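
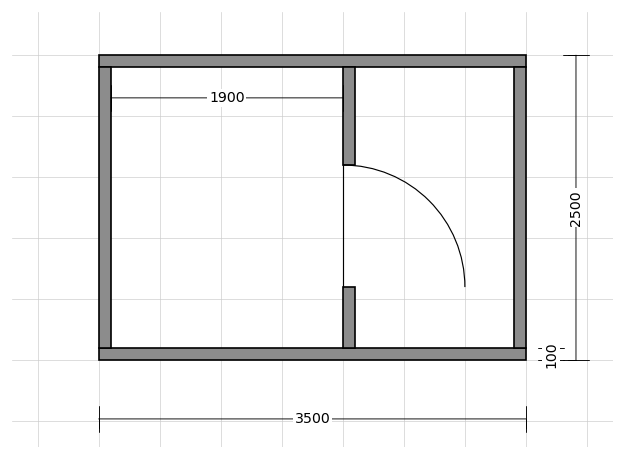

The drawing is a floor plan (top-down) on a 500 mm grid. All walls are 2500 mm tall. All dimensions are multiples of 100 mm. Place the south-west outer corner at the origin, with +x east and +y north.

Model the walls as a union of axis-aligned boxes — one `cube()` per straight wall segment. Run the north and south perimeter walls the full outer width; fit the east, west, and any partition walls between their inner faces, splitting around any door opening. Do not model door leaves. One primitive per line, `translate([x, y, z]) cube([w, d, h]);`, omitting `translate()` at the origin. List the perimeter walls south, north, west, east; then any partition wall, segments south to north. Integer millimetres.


cube([3500, 100, 2500]);
translate([0, 2400, 0]) cube([3500, 100, 2500]);
translate([0, 100, 0]) cube([100, 2300, 2500]);
translate([3400, 100, 0]) cube([100, 2300, 2500]);
translate([2000, 100, 0]) cube([100, 500, 2500]);
translate([2000, 1600, 0]) cube([100, 800, 2500]);


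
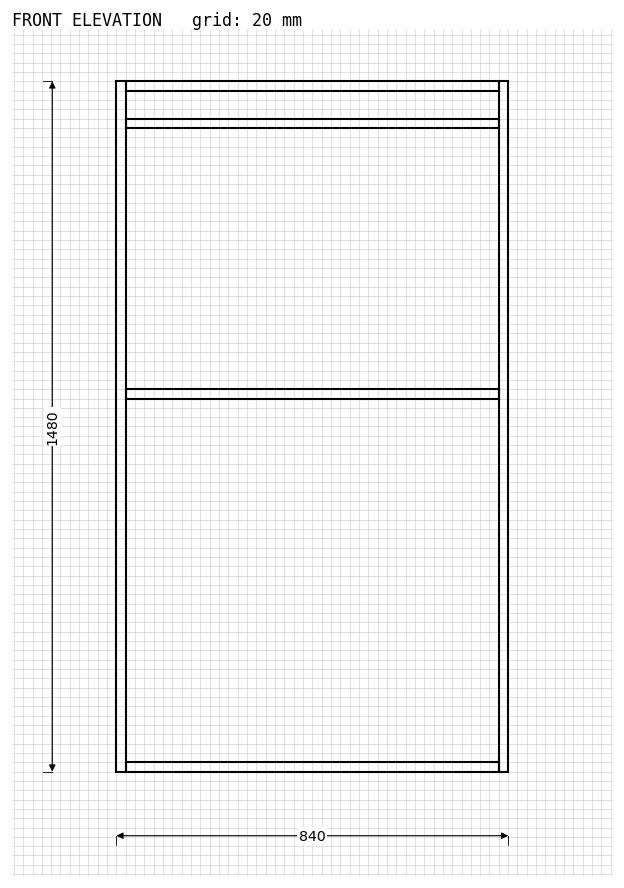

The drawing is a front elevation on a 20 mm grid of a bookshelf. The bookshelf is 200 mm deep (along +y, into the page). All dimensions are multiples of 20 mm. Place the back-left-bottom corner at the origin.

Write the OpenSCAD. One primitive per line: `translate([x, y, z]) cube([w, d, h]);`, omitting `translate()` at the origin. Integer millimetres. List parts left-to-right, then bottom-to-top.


cube([20, 200, 1480]);
translate([20, 0, 0]) cube([800, 200, 20]);
translate([20, 0, 800]) cube([800, 200, 20]);
translate([20, 0, 1380]) cube([800, 200, 20]);
translate([20, 0, 1460]) cube([800, 200, 20]);
translate([820, 0, 0]) cube([20, 200, 1480]);


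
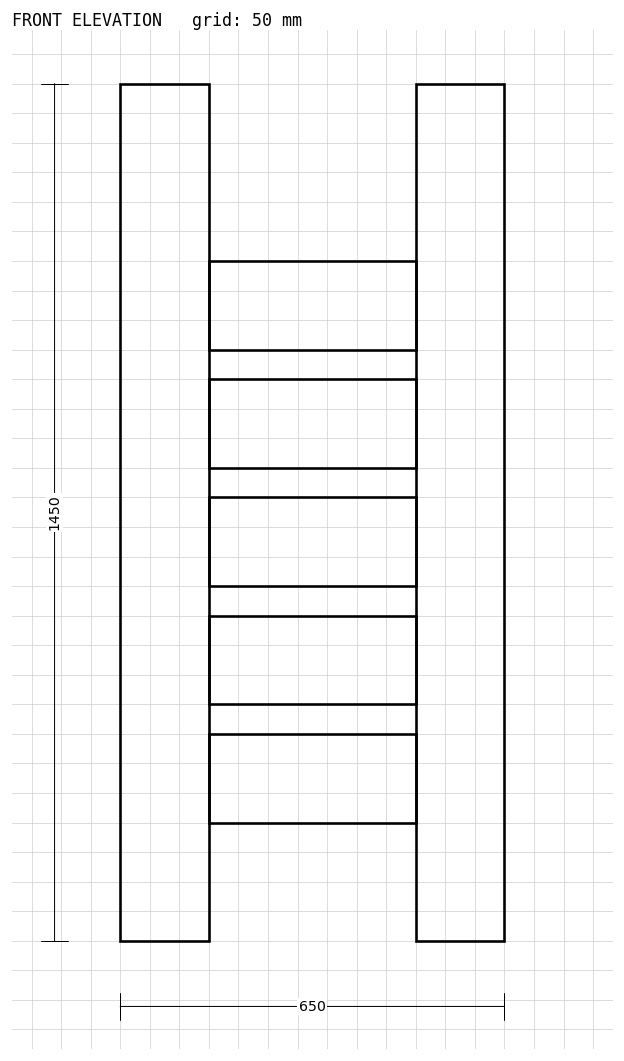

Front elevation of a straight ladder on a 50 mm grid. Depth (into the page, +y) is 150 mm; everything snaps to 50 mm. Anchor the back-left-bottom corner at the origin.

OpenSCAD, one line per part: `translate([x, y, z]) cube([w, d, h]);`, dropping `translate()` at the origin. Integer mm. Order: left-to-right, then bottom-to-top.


cube([150, 150, 1450]);
translate([150, 0, 200]) cube([350, 150, 150]);
translate([150, 0, 400]) cube([350, 150, 150]);
translate([150, 0, 600]) cube([350, 150, 150]);
translate([150, 0, 800]) cube([350, 150, 150]);
translate([150, 0, 1000]) cube([350, 150, 150]);
translate([500, 0, 0]) cube([150, 150, 1450]);


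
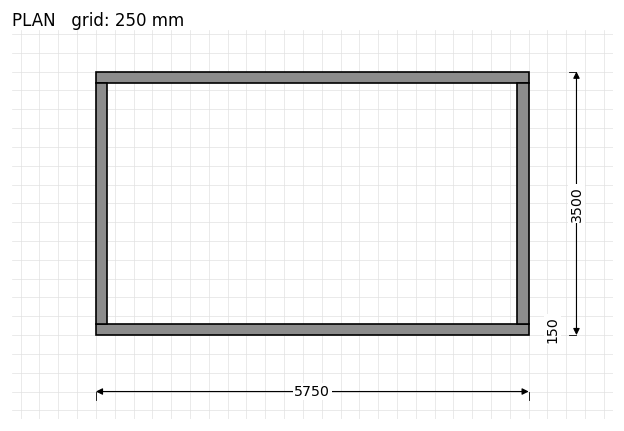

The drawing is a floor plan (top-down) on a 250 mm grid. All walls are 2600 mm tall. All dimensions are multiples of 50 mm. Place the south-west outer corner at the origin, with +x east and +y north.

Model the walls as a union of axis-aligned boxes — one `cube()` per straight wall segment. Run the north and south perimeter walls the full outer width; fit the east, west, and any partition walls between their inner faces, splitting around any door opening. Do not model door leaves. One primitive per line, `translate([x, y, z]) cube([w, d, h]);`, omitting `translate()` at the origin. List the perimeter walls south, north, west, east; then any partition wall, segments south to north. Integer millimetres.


cube([5750, 150, 2600]);
translate([0, 3350, 0]) cube([5750, 150, 2600]);
translate([0, 150, 0]) cube([150, 3200, 2600]);
translate([5600, 150, 0]) cube([150, 3200, 2600]);


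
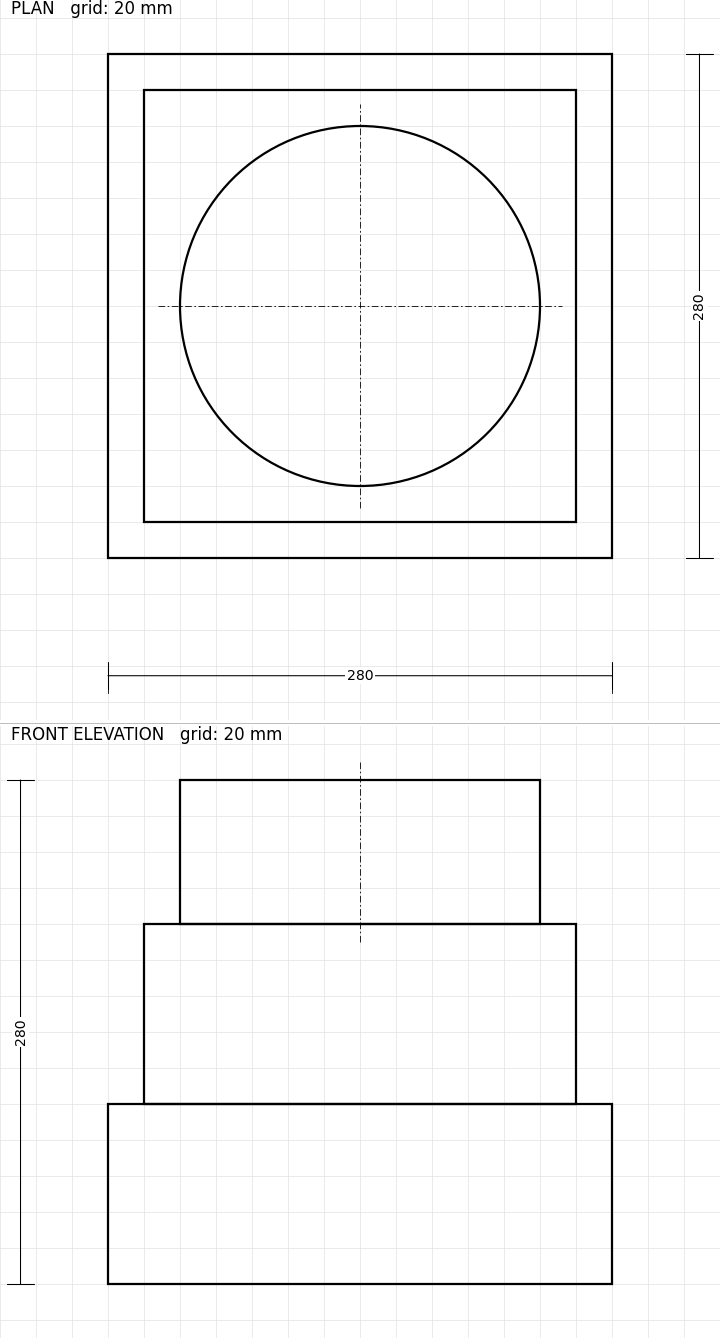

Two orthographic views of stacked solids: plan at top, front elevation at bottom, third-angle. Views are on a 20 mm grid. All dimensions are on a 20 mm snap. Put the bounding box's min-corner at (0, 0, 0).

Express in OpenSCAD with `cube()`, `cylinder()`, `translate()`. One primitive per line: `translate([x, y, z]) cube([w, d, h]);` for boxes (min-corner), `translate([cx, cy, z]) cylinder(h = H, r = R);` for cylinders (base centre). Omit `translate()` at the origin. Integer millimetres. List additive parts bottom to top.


cube([280, 280, 100]);
translate([20, 20, 100]) cube([240, 240, 100]);
translate([140, 140, 200]) cylinder(h = 80, r = 100);


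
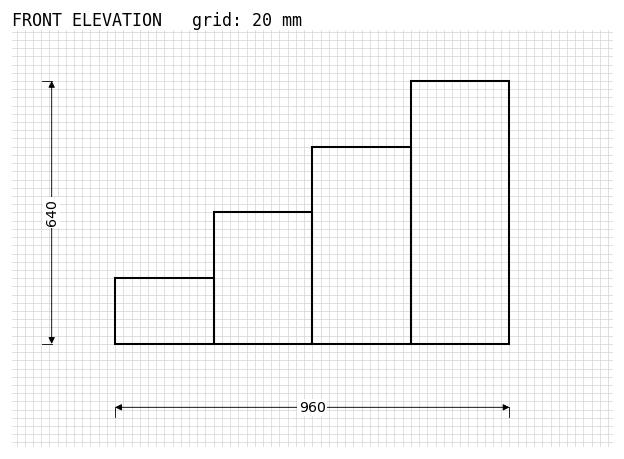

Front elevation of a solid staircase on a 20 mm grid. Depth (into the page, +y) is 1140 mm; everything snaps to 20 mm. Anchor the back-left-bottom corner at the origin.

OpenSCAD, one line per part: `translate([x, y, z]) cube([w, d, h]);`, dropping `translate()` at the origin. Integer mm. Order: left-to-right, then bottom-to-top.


cube([240, 1140, 160]);
translate([240, 0, 0]) cube([240, 1140, 320]);
translate([480, 0, 0]) cube([240, 1140, 480]);
translate([720, 0, 0]) cube([240, 1140, 640]);


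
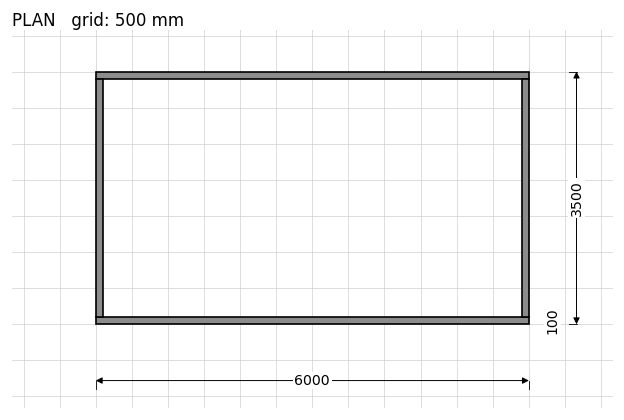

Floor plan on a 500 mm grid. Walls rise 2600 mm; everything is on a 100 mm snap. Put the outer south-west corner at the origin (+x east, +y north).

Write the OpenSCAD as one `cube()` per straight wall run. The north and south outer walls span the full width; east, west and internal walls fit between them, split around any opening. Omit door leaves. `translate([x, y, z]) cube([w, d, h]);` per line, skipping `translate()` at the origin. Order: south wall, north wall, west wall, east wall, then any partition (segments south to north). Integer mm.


cube([6000, 100, 2600]);
translate([0, 3400, 0]) cube([6000, 100, 2600]);
translate([0, 100, 0]) cube([100, 3300, 2600]);
translate([5900, 100, 0]) cube([100, 3300, 2600]);


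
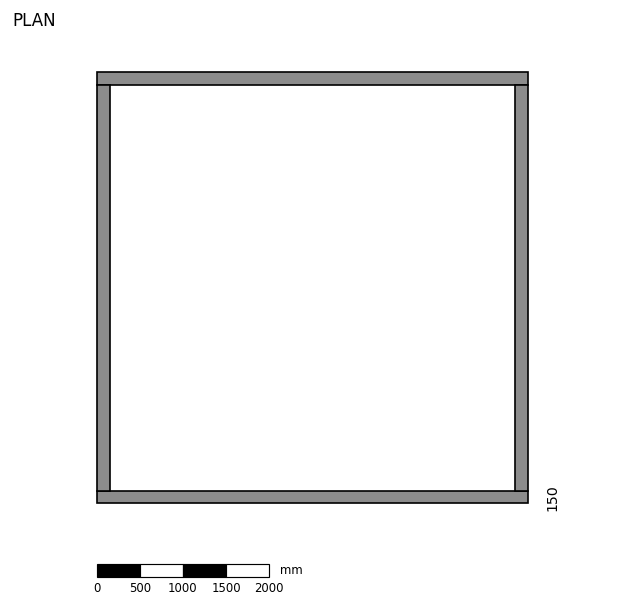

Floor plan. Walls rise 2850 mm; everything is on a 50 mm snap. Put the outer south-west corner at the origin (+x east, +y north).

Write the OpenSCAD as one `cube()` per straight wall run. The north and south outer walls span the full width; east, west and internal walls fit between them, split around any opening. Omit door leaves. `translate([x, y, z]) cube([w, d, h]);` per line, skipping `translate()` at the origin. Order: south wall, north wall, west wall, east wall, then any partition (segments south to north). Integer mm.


cube([5000, 150, 2850]);
translate([0, 4850, 0]) cube([5000, 150, 2850]);
translate([0, 150, 0]) cube([150, 4700, 2850]);
translate([4850, 150, 0]) cube([150, 4700, 2850]);


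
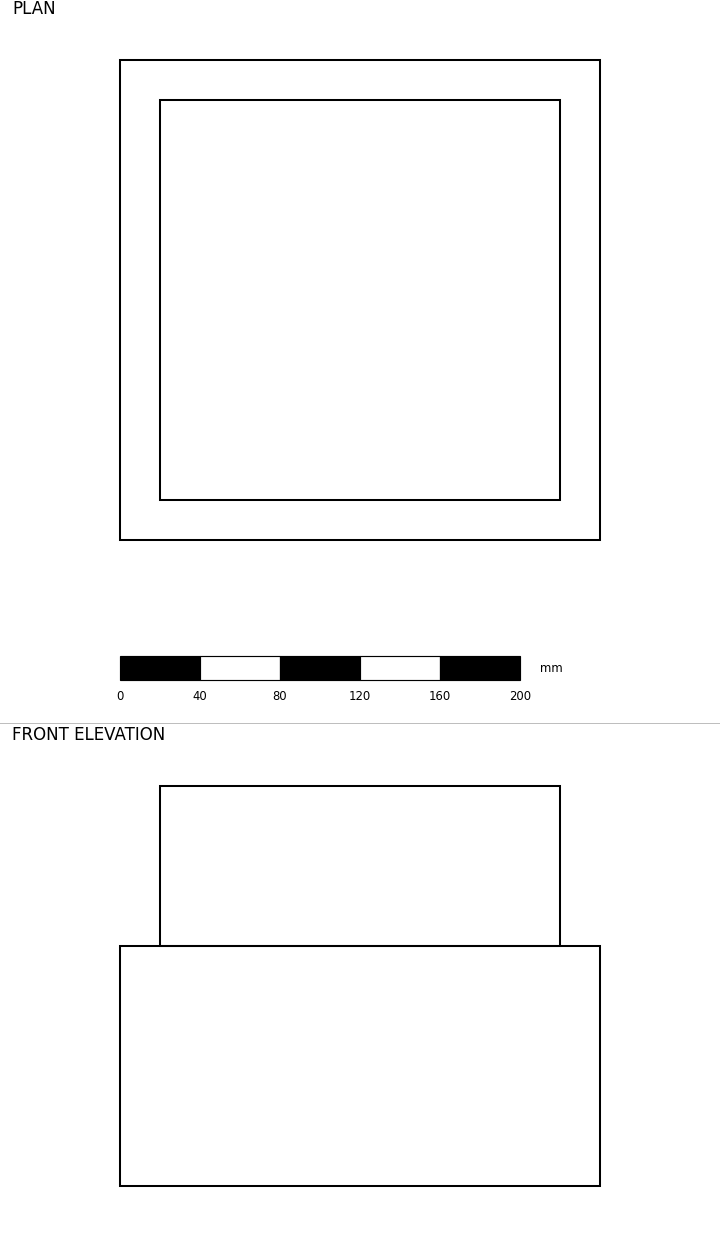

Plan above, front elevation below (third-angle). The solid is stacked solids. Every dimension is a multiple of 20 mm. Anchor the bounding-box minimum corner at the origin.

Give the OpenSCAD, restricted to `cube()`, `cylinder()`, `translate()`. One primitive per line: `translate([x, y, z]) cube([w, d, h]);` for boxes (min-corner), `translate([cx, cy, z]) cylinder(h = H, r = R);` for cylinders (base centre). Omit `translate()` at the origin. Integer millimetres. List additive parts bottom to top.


cube([240, 240, 120]);
translate([20, 20, 120]) cube([200, 200, 80]);


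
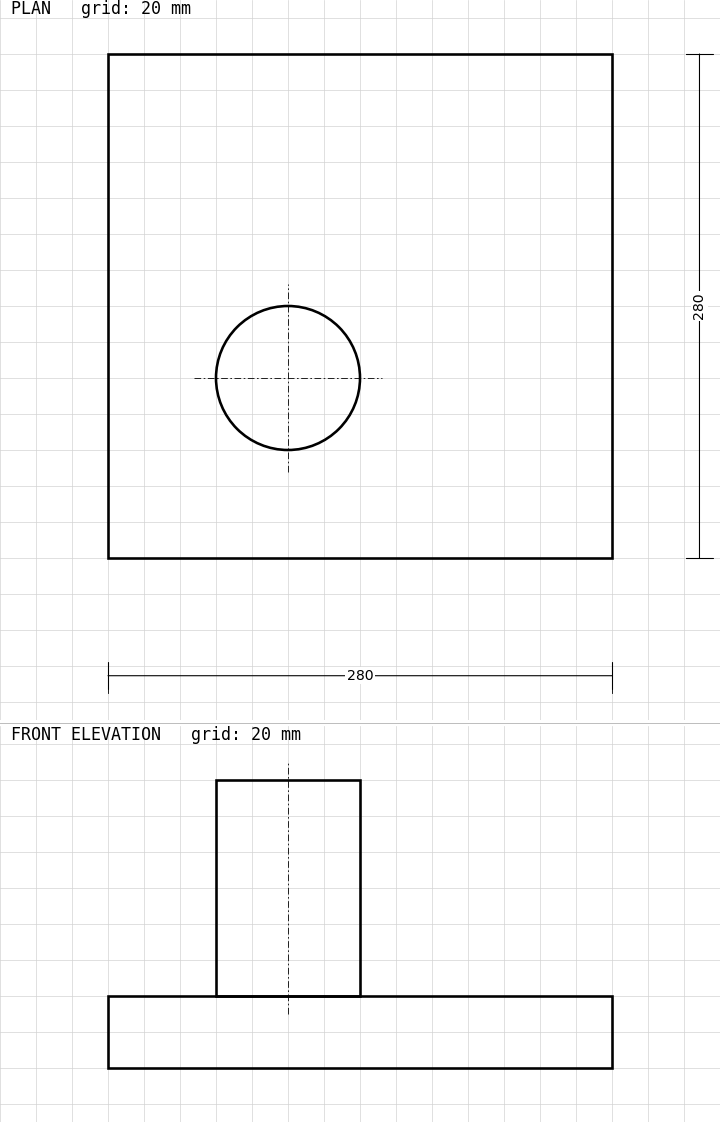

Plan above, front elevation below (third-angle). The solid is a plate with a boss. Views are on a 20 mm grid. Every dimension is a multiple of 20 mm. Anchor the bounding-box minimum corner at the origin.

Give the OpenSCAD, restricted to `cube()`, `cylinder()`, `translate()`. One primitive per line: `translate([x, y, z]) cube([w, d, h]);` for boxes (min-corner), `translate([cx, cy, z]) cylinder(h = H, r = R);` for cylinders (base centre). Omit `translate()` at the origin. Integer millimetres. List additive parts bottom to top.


cube([280, 280, 40]);
translate([100, 100, 40]) cylinder(h = 120, r = 40);


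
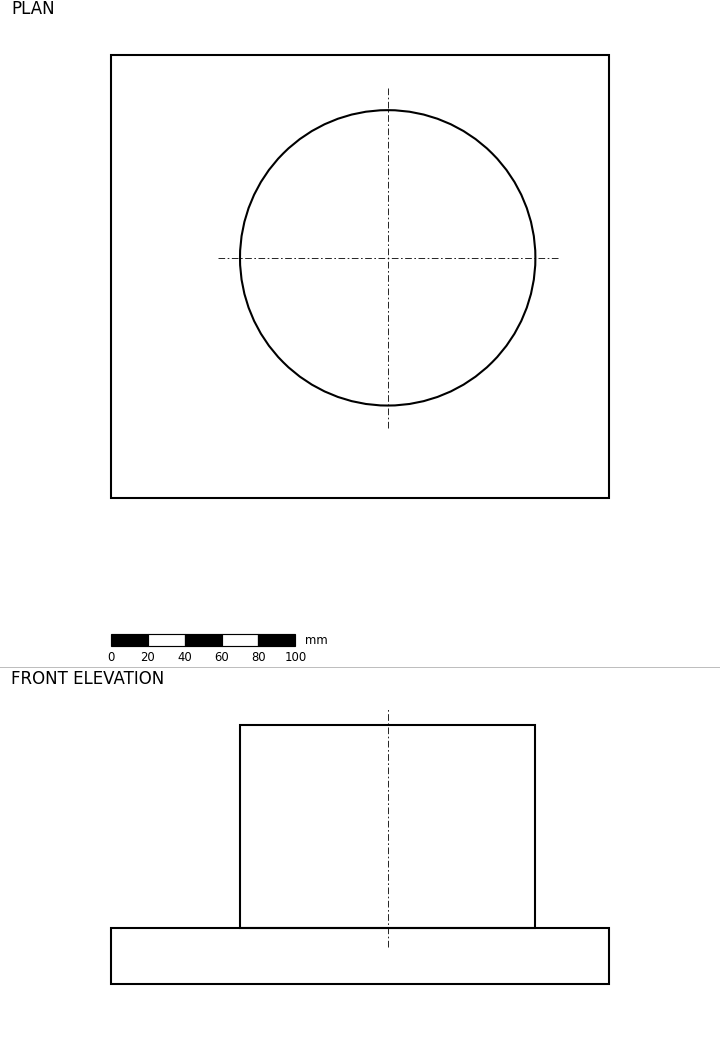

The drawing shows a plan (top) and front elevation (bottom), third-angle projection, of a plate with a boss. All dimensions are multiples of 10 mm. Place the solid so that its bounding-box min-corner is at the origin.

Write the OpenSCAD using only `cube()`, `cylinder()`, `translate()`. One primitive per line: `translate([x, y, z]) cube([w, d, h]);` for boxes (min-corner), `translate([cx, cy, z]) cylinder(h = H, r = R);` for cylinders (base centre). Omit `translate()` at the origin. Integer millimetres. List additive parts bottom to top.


cube([270, 240, 30]);
translate([150, 130, 30]) cylinder(h = 110, r = 80);


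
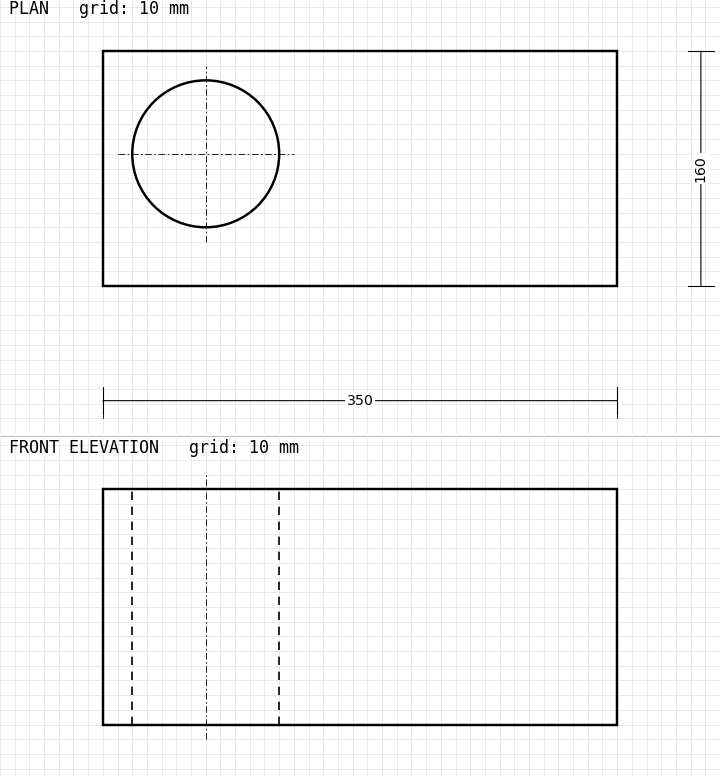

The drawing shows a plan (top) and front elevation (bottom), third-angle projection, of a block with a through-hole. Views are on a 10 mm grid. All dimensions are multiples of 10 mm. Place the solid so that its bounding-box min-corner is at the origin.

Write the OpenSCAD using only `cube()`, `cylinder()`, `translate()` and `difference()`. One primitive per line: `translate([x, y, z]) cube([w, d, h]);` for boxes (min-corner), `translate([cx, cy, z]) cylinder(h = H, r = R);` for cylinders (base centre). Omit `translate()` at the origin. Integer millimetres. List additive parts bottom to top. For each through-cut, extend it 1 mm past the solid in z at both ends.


difference() {
  cube([350, 160, 160]);
  translate([70, 90, -1]) cylinder(h = 162, r = 50);
}


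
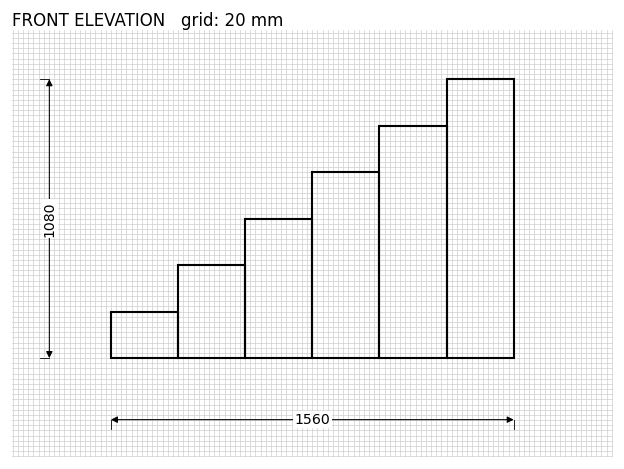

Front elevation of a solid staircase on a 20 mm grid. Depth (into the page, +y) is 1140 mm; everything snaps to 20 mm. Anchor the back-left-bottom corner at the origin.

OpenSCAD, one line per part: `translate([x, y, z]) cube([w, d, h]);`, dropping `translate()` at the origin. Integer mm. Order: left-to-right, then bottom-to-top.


cube([260, 1140, 180]);
translate([260, 0, 0]) cube([260, 1140, 360]);
translate([520, 0, 0]) cube([260, 1140, 540]);
translate([780, 0, 0]) cube([260, 1140, 720]);
translate([1040, 0, 0]) cube([260, 1140, 900]);
translate([1300, 0, 0]) cube([260, 1140, 1080]);


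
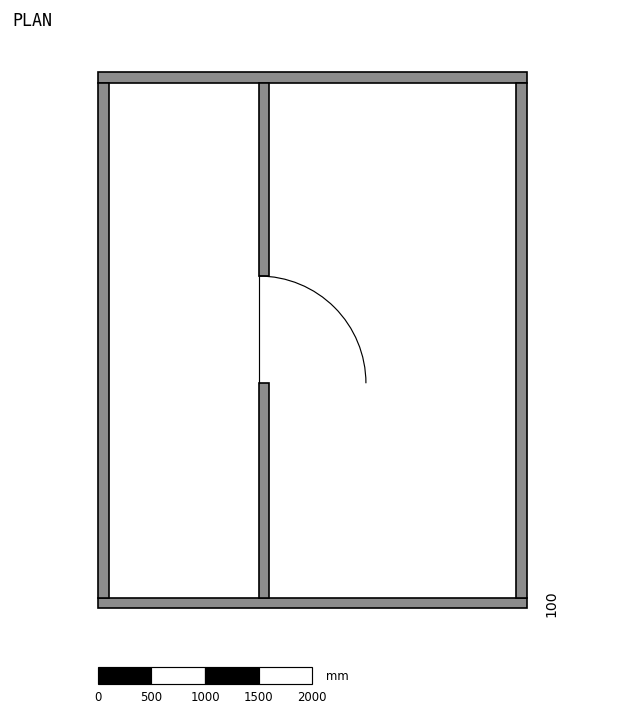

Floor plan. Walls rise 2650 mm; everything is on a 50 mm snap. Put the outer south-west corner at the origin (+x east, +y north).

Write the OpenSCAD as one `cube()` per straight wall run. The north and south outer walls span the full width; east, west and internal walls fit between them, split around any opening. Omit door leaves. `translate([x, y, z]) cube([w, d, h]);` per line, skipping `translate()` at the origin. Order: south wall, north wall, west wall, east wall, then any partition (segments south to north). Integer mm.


cube([4000, 100, 2650]);
translate([0, 4900, 0]) cube([4000, 100, 2650]);
translate([0, 100, 0]) cube([100, 4800, 2650]);
translate([3900, 100, 0]) cube([100, 4800, 2650]);
translate([1500, 100, 0]) cube([100, 2000, 2650]);
translate([1500, 3100, 0]) cube([100, 1800, 2650]);


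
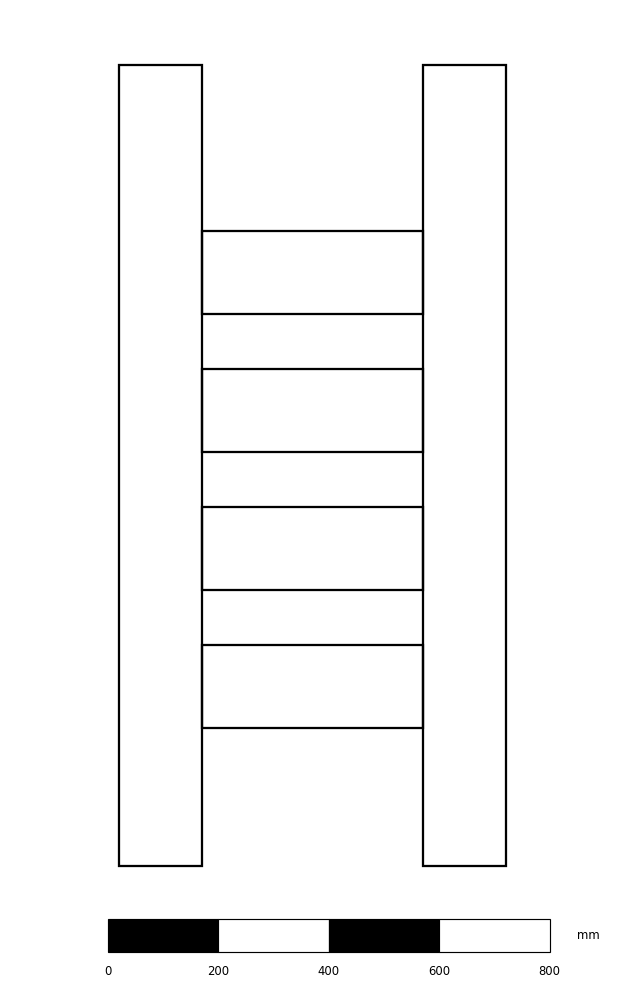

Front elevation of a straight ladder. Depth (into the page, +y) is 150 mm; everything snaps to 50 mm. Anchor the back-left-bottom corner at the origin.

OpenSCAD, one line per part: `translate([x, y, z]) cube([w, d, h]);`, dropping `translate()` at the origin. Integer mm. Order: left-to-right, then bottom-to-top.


cube([150, 150, 1450]);
translate([150, 0, 250]) cube([400, 150, 150]);
translate([150, 0, 500]) cube([400, 150, 150]);
translate([150, 0, 750]) cube([400, 150, 150]);
translate([150, 0, 1000]) cube([400, 150, 150]);
translate([550, 0, 0]) cube([150, 150, 1450]);


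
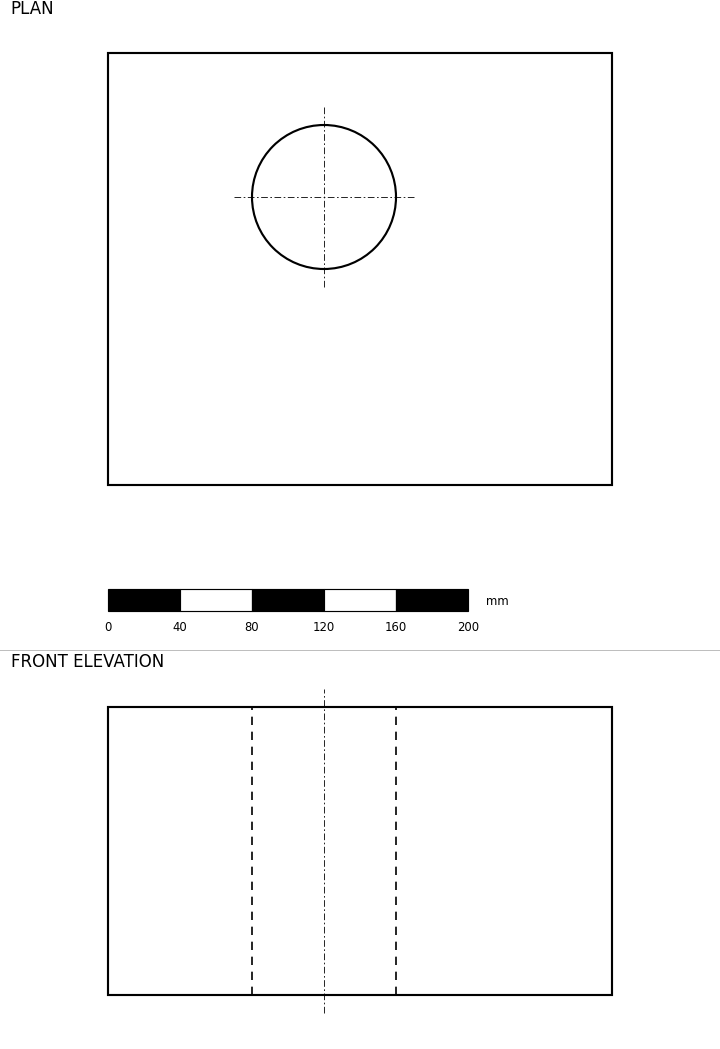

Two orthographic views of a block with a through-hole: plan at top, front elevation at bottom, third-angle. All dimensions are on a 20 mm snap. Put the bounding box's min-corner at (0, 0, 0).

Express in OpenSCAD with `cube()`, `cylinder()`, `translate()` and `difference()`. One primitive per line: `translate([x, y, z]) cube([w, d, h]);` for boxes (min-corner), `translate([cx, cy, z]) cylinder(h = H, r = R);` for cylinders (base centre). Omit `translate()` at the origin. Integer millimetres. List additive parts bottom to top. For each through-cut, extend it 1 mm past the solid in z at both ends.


difference() {
  cube([280, 240, 160]);
  translate([120, 160, -1]) cylinder(h = 162, r = 40);
}


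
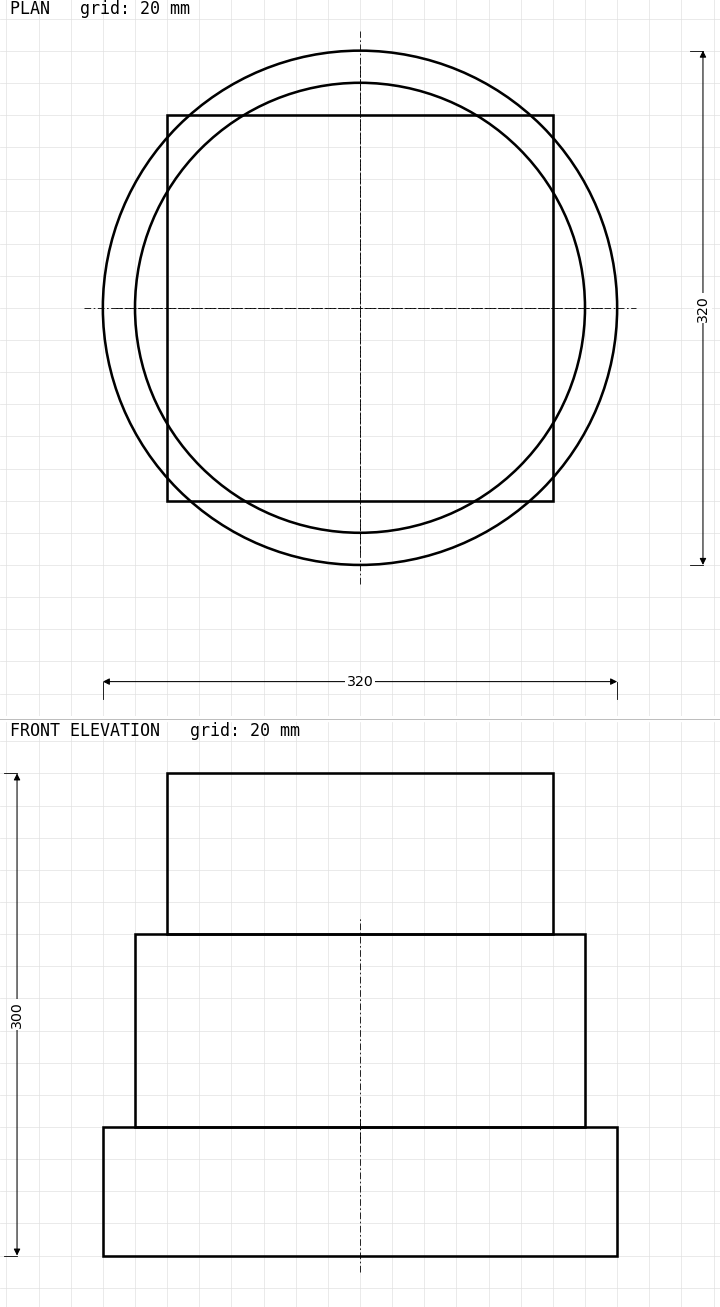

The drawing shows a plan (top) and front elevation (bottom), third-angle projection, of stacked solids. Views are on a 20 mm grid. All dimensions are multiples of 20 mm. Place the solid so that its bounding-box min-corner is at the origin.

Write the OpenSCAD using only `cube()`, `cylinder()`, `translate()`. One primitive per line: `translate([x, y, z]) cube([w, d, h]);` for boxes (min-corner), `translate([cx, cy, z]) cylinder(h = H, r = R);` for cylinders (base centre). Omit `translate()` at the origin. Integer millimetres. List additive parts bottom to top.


translate([160, 160, 0]) cylinder(h = 80, r = 160);
translate([160, 160, 80]) cylinder(h = 120, r = 140);
translate([40, 40, 200]) cube([240, 240, 100]);


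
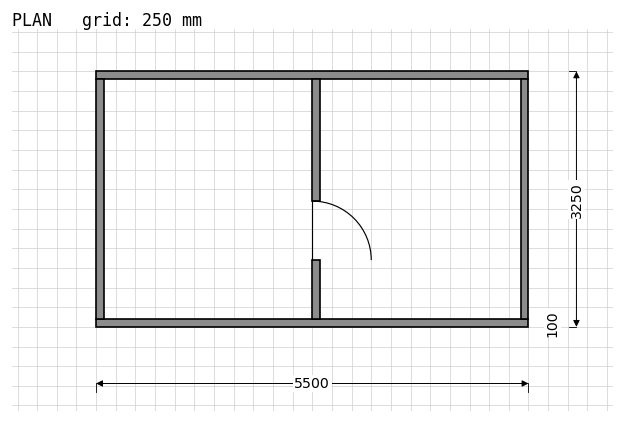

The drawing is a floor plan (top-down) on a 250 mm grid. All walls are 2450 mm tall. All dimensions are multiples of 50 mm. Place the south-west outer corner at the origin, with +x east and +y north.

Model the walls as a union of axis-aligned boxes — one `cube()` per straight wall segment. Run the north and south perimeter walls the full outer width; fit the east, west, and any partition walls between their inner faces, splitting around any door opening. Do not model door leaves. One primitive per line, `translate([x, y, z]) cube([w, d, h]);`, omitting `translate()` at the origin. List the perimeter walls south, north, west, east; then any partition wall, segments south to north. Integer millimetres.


cube([5500, 100, 2450]);
translate([0, 3150, 0]) cube([5500, 100, 2450]);
translate([0, 100, 0]) cube([100, 3050, 2450]);
translate([5400, 100, 0]) cube([100, 3050, 2450]);
translate([2750, 100, 0]) cube([100, 750, 2450]);
translate([2750, 1600, 0]) cube([100, 1550, 2450]);


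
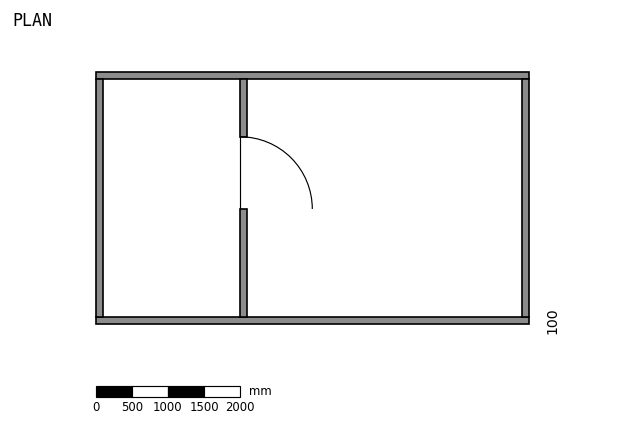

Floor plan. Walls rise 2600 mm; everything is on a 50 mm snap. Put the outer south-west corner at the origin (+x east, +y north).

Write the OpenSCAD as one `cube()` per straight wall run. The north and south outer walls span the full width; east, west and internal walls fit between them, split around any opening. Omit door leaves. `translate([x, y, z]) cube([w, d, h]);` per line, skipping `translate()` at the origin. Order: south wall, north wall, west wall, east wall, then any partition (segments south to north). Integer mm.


cube([6000, 100, 2600]);
translate([0, 3400, 0]) cube([6000, 100, 2600]);
translate([0, 100, 0]) cube([100, 3300, 2600]);
translate([5900, 100, 0]) cube([100, 3300, 2600]);
translate([2000, 100, 0]) cube([100, 1500, 2600]);
translate([2000, 2600, 0]) cube([100, 800, 2600]);


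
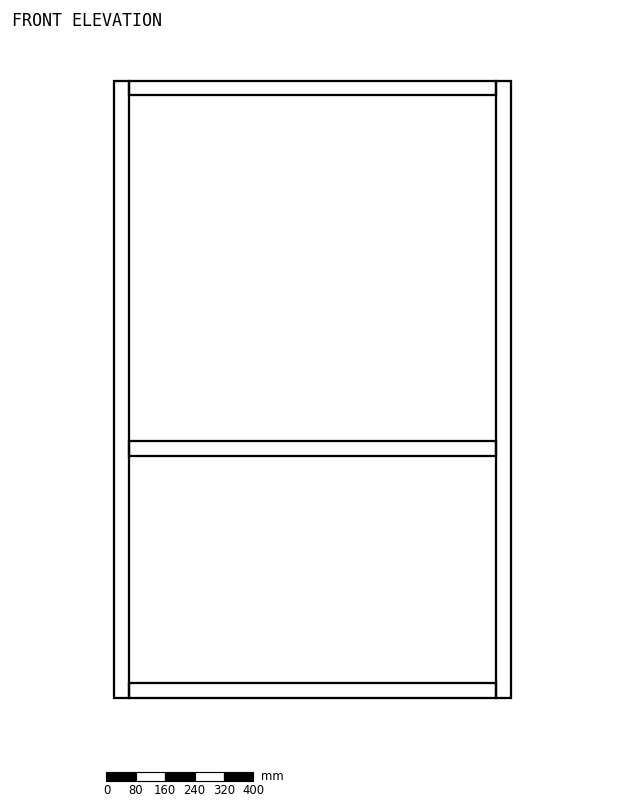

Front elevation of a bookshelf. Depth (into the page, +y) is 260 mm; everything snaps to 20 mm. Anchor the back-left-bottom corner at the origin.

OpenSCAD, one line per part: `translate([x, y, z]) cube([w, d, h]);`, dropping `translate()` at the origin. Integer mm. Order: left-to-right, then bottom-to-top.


cube([40, 260, 1680]);
translate([40, 0, 0]) cube([1000, 260, 40]);
translate([40, 0, 660]) cube([1000, 260, 40]);
translate([40, 0, 1640]) cube([1000, 260, 40]);
translate([1040, 0, 0]) cube([40, 260, 1680]);


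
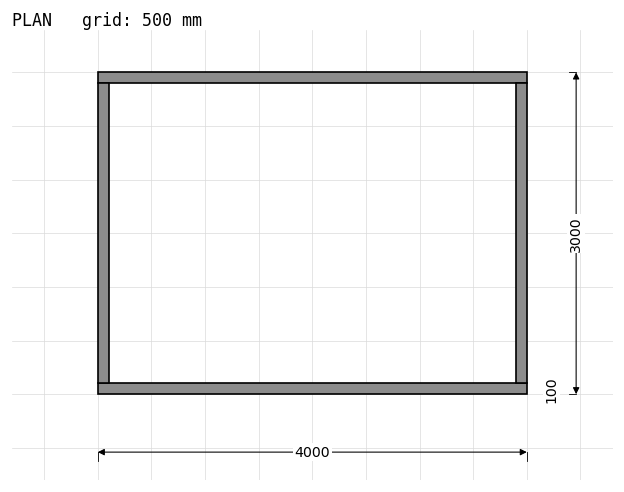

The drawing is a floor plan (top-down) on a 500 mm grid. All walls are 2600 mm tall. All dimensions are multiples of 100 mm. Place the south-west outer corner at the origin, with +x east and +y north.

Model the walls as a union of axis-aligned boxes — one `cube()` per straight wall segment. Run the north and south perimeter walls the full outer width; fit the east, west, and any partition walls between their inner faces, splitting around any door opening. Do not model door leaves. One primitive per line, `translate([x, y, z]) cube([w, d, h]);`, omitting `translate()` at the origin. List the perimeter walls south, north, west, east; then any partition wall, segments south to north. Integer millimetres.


cube([4000, 100, 2600]);
translate([0, 2900, 0]) cube([4000, 100, 2600]);
translate([0, 100, 0]) cube([100, 2800, 2600]);
translate([3900, 100, 0]) cube([100, 2800, 2600]);


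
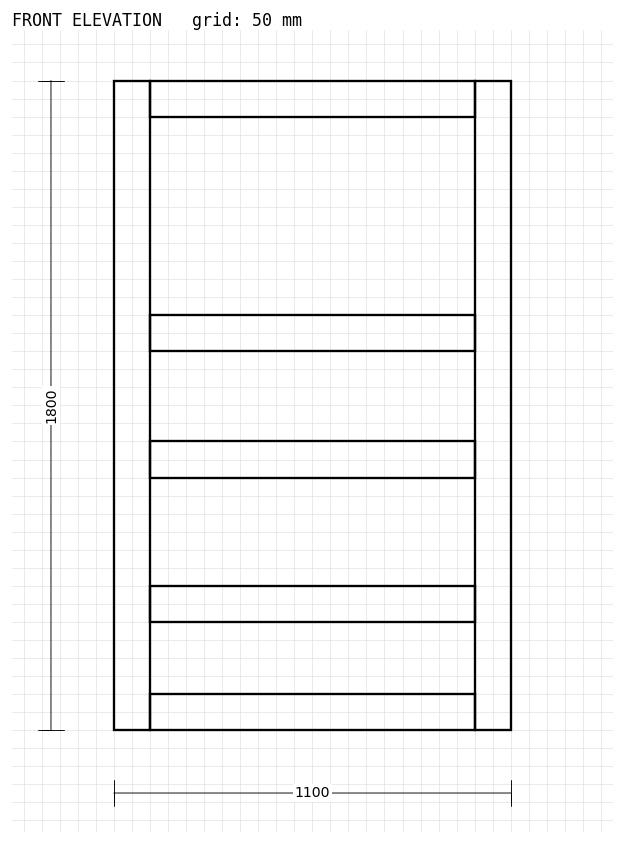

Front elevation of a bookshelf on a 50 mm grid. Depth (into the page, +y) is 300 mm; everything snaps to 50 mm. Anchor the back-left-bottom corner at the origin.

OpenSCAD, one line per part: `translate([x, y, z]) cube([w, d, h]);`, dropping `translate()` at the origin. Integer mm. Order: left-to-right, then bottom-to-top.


cube([100, 300, 1800]);
translate([100, 0, 0]) cube([900, 300, 100]);
translate([100, 0, 300]) cube([900, 300, 100]);
translate([100, 0, 700]) cube([900, 300, 100]);
translate([100, 0, 1050]) cube([900, 300, 100]);
translate([100, 0, 1700]) cube([900, 300, 100]);
translate([1000, 0, 0]) cube([100, 300, 1800]);


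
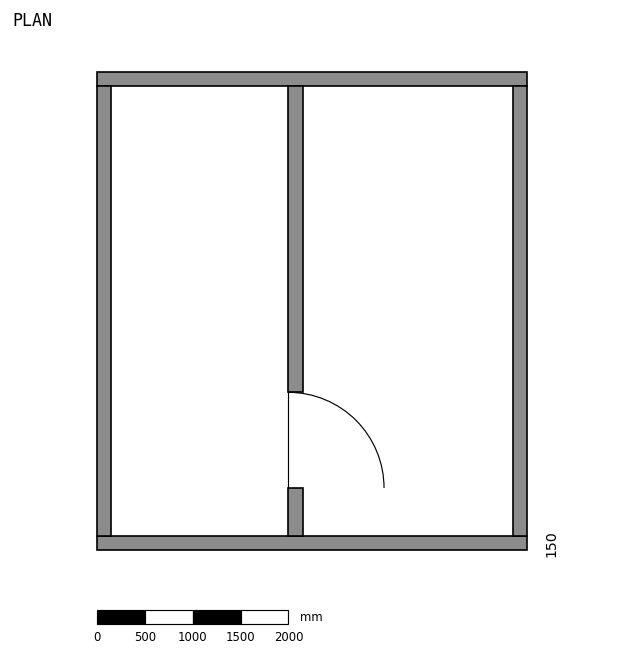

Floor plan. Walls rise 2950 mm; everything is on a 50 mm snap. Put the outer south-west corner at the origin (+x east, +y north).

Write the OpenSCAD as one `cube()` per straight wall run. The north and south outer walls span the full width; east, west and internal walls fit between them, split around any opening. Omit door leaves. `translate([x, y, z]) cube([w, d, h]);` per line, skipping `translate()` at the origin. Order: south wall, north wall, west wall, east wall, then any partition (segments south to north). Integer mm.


cube([4500, 150, 2950]);
translate([0, 4850, 0]) cube([4500, 150, 2950]);
translate([0, 150, 0]) cube([150, 4700, 2950]);
translate([4350, 150, 0]) cube([150, 4700, 2950]);
translate([2000, 150, 0]) cube([150, 500, 2950]);
translate([2000, 1650, 0]) cube([150, 3200, 2950]);


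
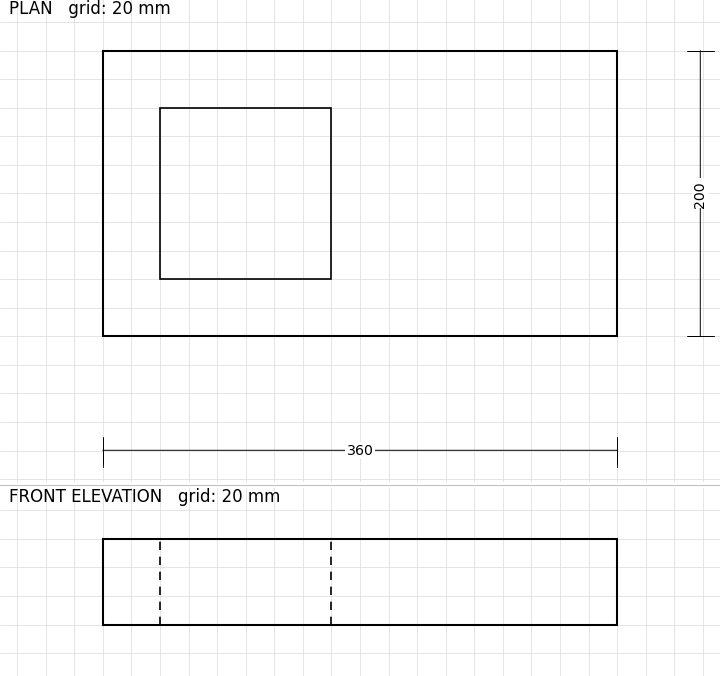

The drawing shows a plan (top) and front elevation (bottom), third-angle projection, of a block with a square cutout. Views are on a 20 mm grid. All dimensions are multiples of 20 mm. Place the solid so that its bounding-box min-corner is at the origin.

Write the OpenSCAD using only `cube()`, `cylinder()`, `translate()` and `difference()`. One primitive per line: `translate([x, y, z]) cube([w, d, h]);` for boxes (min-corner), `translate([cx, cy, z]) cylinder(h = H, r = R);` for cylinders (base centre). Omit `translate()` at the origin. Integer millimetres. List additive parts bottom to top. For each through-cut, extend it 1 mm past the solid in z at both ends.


difference() {
  cube([360, 200, 60]);
  translate([40, 40, -1]) cube([120, 120, 62]);
}


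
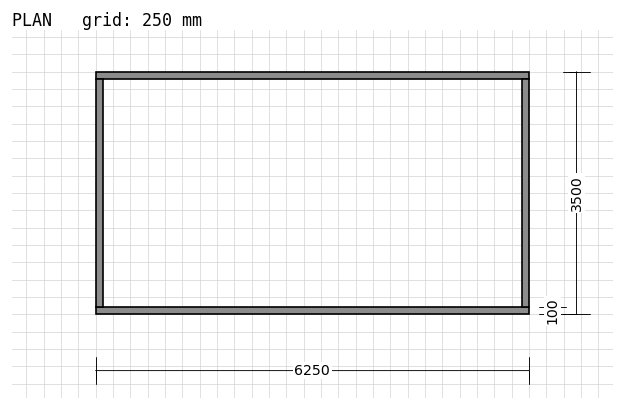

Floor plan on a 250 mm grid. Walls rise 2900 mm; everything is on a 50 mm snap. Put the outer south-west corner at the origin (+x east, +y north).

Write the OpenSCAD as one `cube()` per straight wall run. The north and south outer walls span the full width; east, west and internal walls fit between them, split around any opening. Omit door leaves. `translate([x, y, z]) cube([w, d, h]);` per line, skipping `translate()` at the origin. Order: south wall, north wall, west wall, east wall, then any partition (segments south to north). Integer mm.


cube([6250, 100, 2900]);
translate([0, 3400, 0]) cube([6250, 100, 2900]);
translate([0, 100, 0]) cube([100, 3300, 2900]);
translate([6150, 100, 0]) cube([100, 3300, 2900]);


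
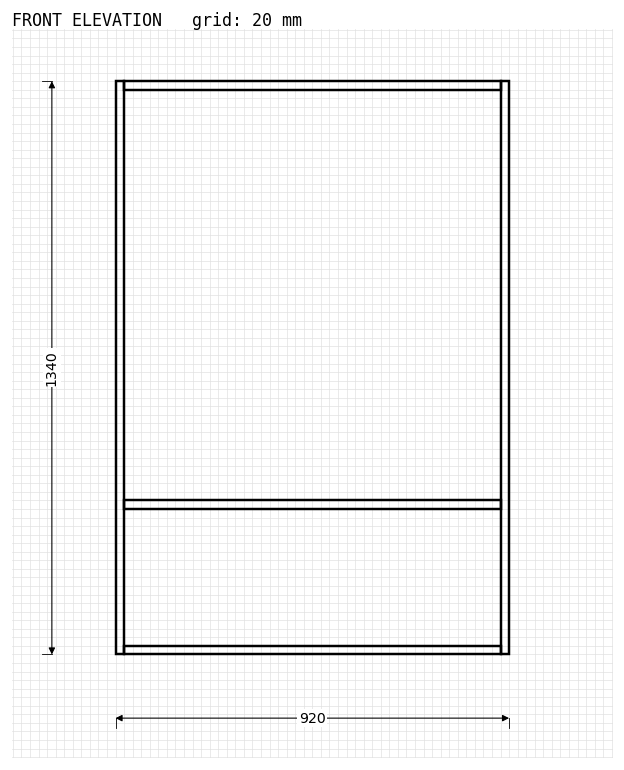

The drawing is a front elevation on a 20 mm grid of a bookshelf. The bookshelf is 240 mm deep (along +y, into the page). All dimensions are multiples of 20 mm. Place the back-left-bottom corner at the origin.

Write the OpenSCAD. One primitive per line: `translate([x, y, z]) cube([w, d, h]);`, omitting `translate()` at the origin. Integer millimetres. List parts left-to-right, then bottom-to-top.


cube([20, 240, 1340]);
translate([20, 0, 0]) cube([880, 240, 20]);
translate([20, 0, 340]) cube([880, 240, 20]);
translate([20, 0, 1320]) cube([880, 240, 20]);
translate([900, 0, 0]) cube([20, 240, 1340]);


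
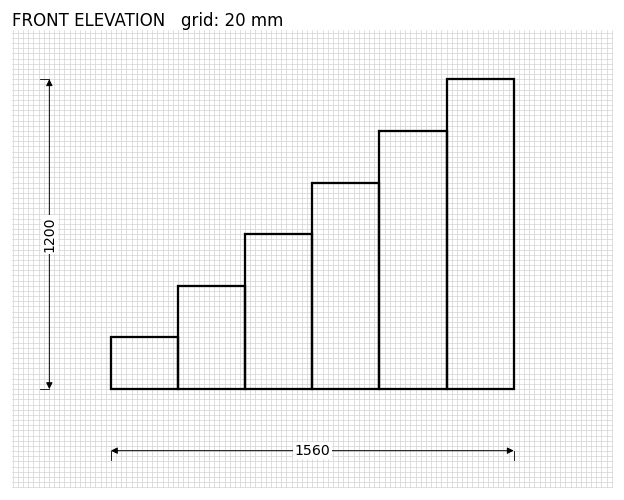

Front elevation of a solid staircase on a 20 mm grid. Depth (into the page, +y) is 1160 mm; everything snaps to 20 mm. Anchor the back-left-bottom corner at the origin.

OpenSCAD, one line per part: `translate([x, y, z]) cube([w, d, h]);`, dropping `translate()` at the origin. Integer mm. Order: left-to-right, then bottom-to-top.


cube([260, 1160, 200]);
translate([260, 0, 0]) cube([260, 1160, 400]);
translate([520, 0, 0]) cube([260, 1160, 600]);
translate([780, 0, 0]) cube([260, 1160, 800]);
translate([1040, 0, 0]) cube([260, 1160, 1000]);
translate([1300, 0, 0]) cube([260, 1160, 1200]);


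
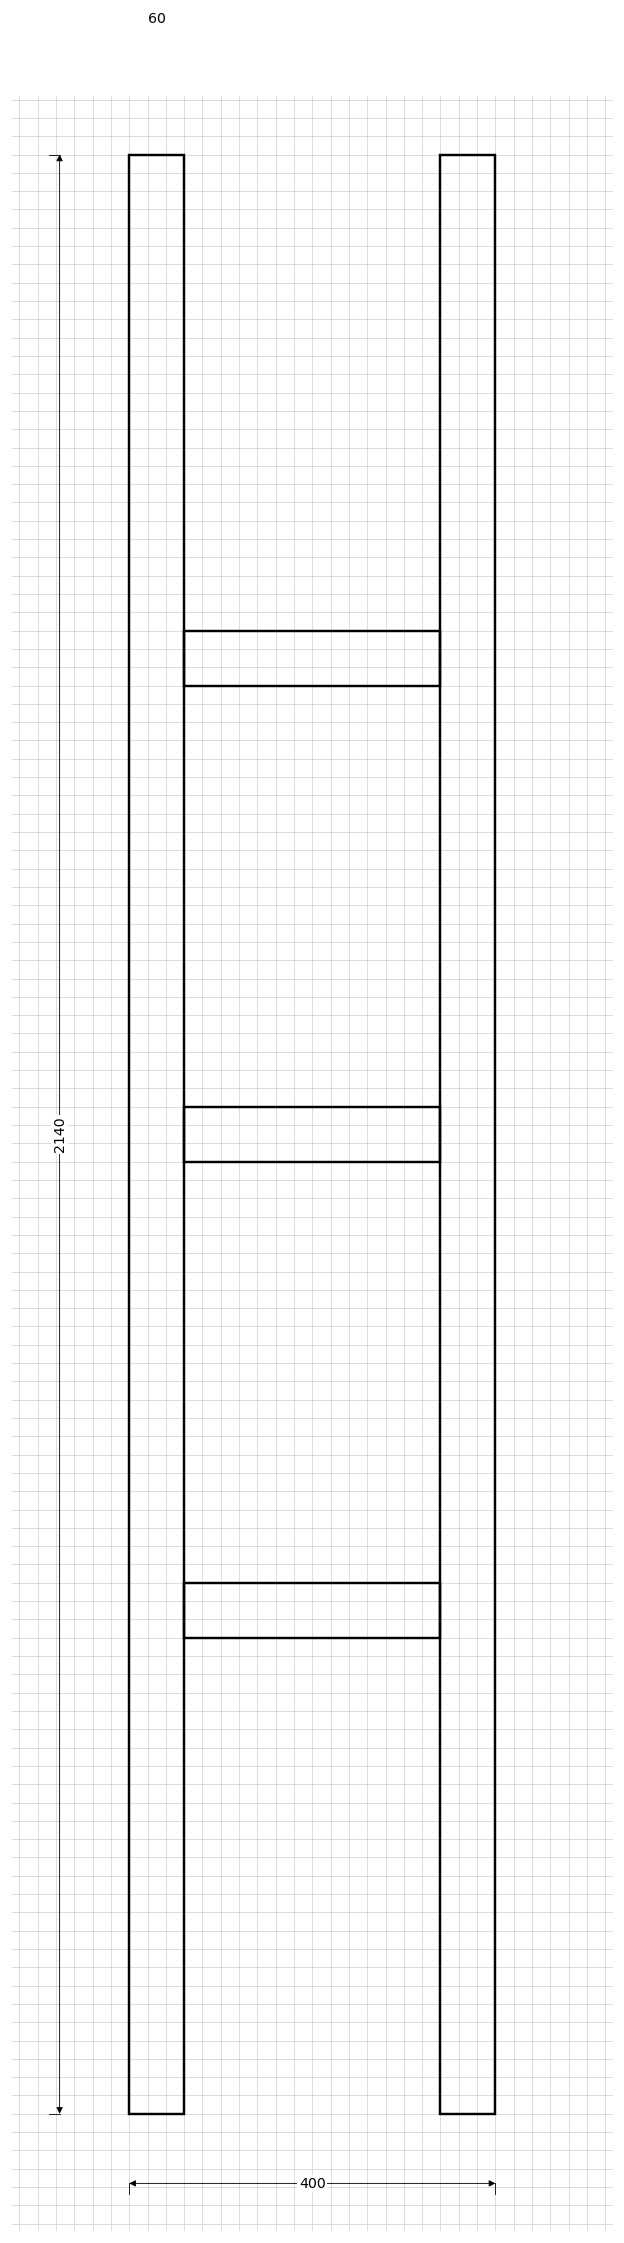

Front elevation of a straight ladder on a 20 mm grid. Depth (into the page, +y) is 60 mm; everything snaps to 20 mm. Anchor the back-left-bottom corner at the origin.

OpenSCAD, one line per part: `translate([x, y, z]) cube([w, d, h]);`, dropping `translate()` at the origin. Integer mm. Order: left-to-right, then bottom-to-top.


cube([60, 60, 2140]);
translate([60, 0, 520]) cube([280, 60, 60]);
translate([60, 0, 1040]) cube([280, 60, 60]);
translate([60, 0, 1560]) cube([280, 60, 60]);
translate([340, 0, 0]) cube([60, 60, 2140]);


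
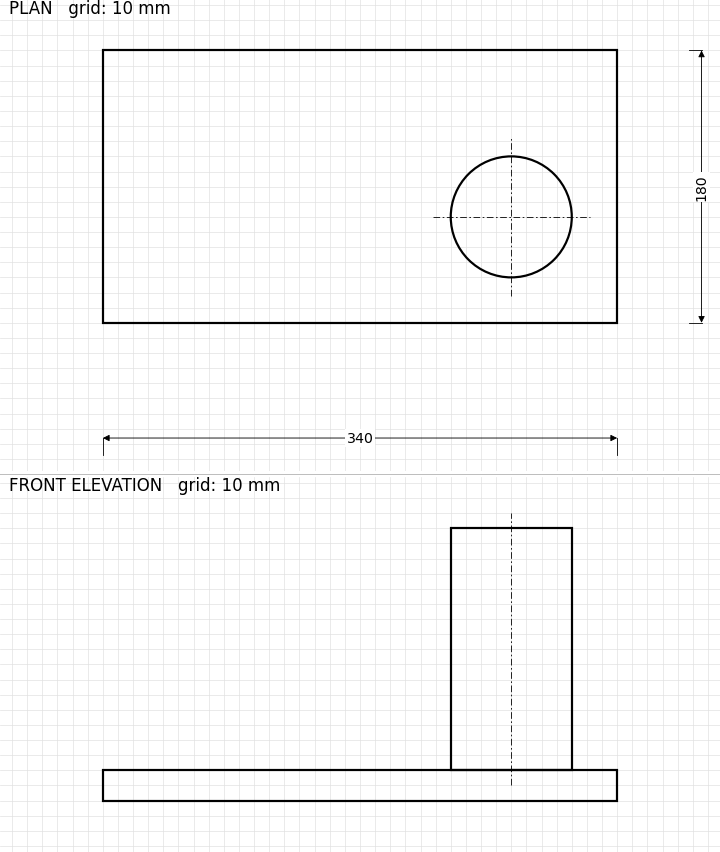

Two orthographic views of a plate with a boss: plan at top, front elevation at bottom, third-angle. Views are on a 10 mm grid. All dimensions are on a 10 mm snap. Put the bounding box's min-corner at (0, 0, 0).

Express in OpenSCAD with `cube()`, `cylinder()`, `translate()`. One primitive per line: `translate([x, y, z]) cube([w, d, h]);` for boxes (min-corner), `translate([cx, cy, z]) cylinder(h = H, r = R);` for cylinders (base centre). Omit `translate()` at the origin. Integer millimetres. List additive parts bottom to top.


cube([340, 180, 20]);
translate([270, 70, 20]) cylinder(h = 160, r = 40);


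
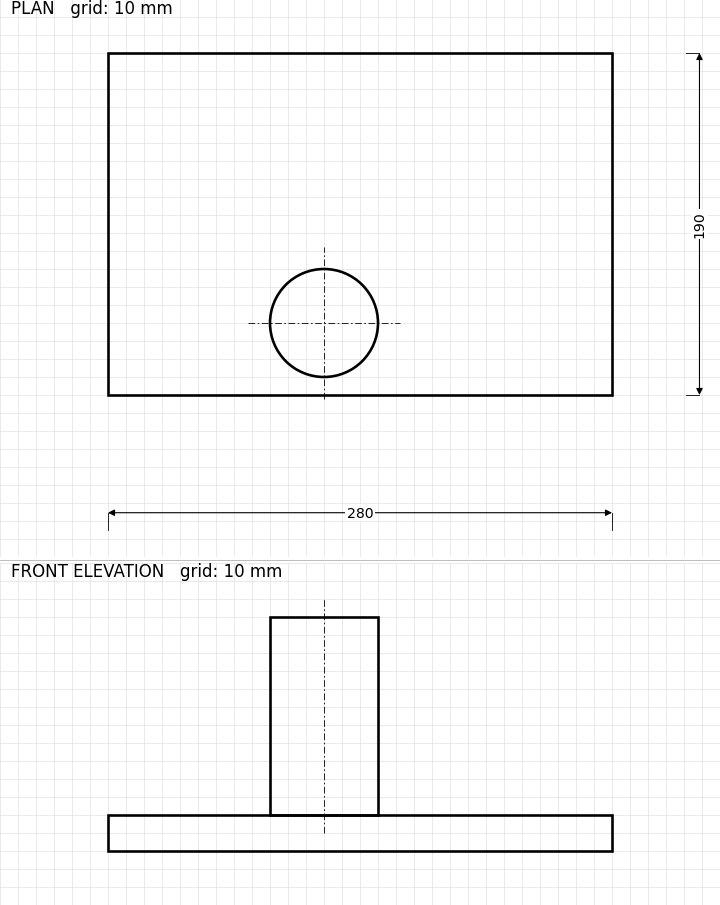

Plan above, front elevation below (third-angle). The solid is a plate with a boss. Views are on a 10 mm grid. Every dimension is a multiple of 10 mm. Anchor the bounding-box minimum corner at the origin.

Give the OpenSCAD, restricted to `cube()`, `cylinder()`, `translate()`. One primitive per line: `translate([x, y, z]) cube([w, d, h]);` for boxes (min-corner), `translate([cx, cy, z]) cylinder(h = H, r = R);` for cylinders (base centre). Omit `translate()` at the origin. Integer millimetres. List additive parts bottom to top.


cube([280, 190, 20]);
translate([120, 40, 20]) cylinder(h = 110, r = 30);


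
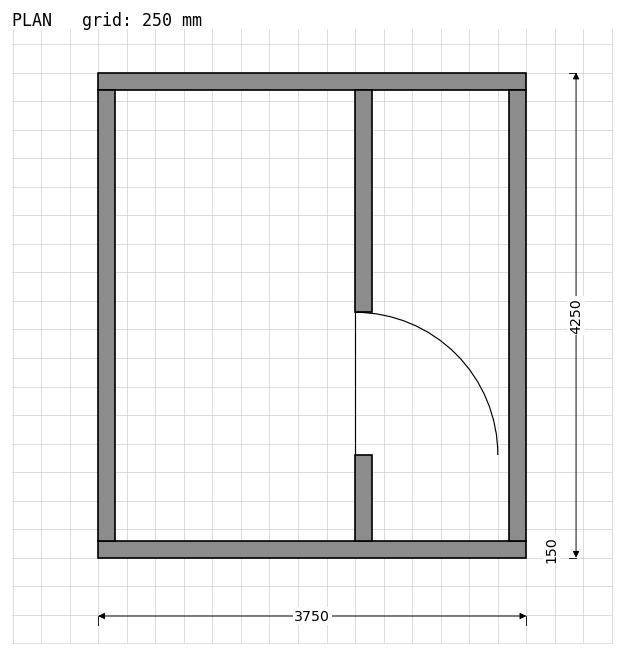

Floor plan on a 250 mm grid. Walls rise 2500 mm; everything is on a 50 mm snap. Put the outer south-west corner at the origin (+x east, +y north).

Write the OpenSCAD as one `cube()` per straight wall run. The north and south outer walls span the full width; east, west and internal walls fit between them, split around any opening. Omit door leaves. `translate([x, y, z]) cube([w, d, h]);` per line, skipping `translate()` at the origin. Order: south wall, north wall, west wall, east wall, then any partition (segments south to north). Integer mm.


cube([3750, 150, 2500]);
translate([0, 4100, 0]) cube([3750, 150, 2500]);
translate([0, 150, 0]) cube([150, 3950, 2500]);
translate([3600, 150, 0]) cube([150, 3950, 2500]);
translate([2250, 150, 0]) cube([150, 750, 2500]);
translate([2250, 2150, 0]) cube([150, 1950, 2500]);


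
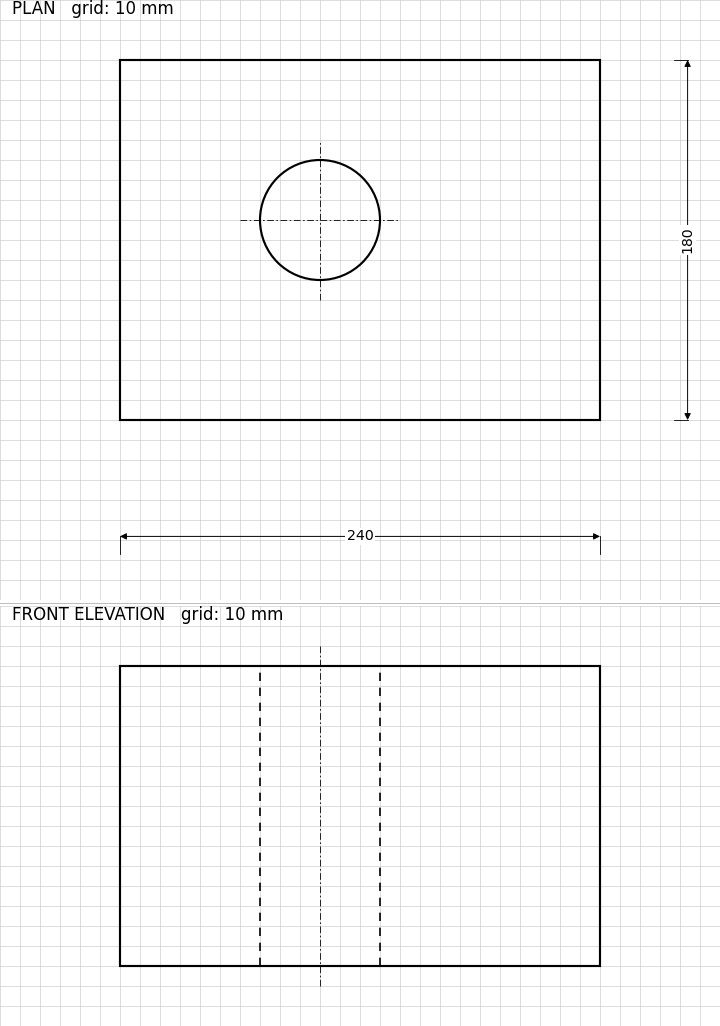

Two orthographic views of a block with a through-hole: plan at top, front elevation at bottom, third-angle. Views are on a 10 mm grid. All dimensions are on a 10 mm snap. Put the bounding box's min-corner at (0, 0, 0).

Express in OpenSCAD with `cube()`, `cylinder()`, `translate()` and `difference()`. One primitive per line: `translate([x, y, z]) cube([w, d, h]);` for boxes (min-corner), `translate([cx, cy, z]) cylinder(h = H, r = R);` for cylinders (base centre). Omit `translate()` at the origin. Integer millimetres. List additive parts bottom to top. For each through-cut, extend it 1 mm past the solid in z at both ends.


difference() {
  cube([240, 180, 150]);
  translate([100, 100, -1]) cylinder(h = 152, r = 30);
}


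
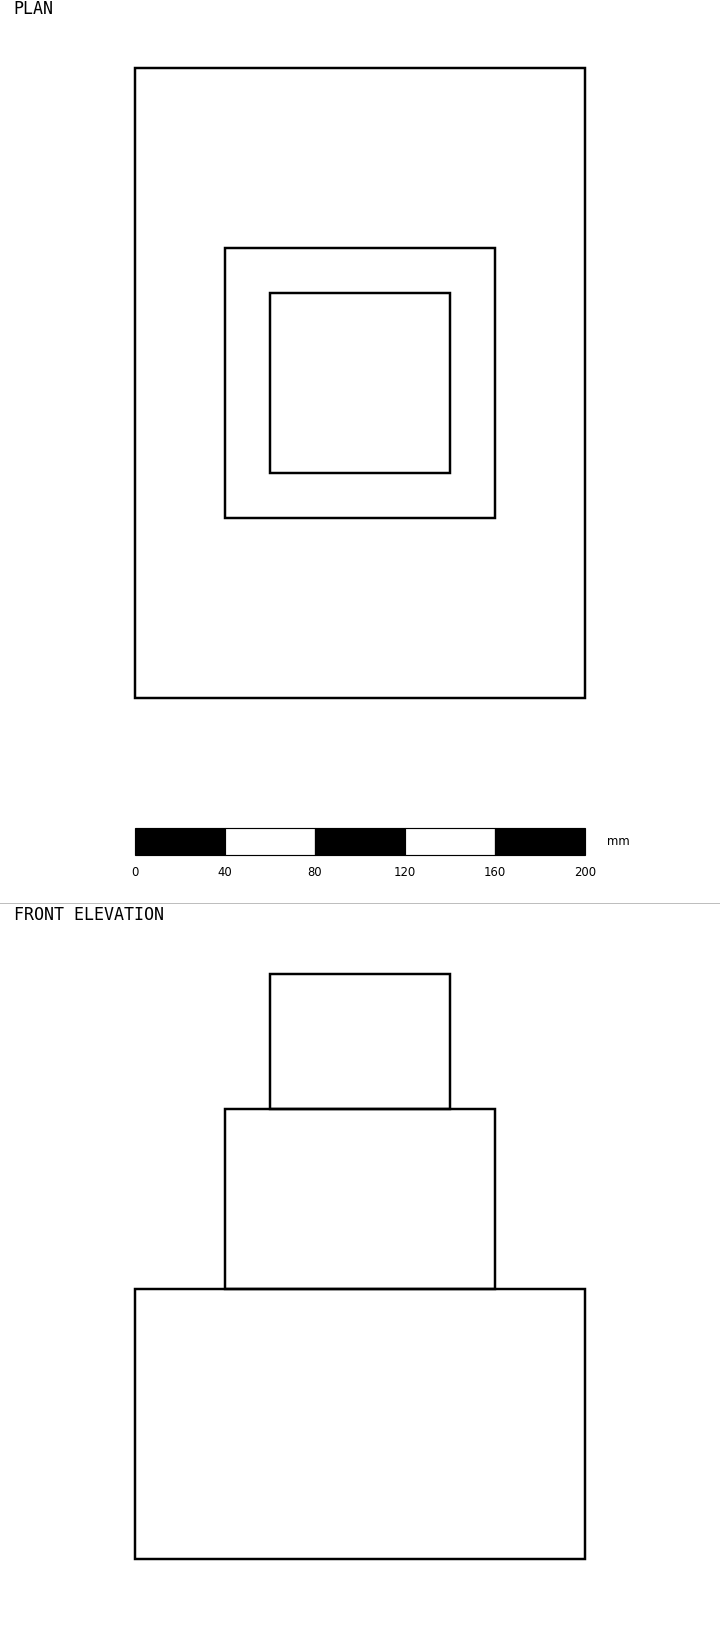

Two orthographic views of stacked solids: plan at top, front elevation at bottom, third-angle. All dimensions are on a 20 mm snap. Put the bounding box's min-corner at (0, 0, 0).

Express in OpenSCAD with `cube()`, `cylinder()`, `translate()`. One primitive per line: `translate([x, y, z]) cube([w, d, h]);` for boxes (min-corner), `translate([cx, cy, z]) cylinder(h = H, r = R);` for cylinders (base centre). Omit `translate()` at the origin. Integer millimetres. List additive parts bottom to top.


cube([200, 280, 120]);
translate([40, 80, 120]) cube([120, 120, 80]);
translate([60, 100, 200]) cube([80, 80, 60]);


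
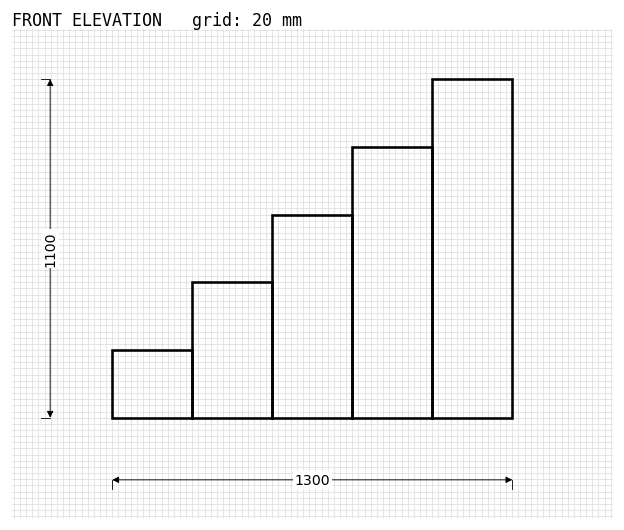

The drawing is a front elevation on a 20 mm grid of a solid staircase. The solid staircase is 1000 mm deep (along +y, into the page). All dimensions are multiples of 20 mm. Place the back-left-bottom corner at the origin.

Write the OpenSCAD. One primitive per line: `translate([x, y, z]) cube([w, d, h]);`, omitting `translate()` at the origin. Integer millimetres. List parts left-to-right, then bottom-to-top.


cube([260, 1000, 220]);
translate([260, 0, 0]) cube([260, 1000, 440]);
translate([520, 0, 0]) cube([260, 1000, 660]);
translate([780, 0, 0]) cube([260, 1000, 880]);
translate([1040, 0, 0]) cube([260, 1000, 1100]);


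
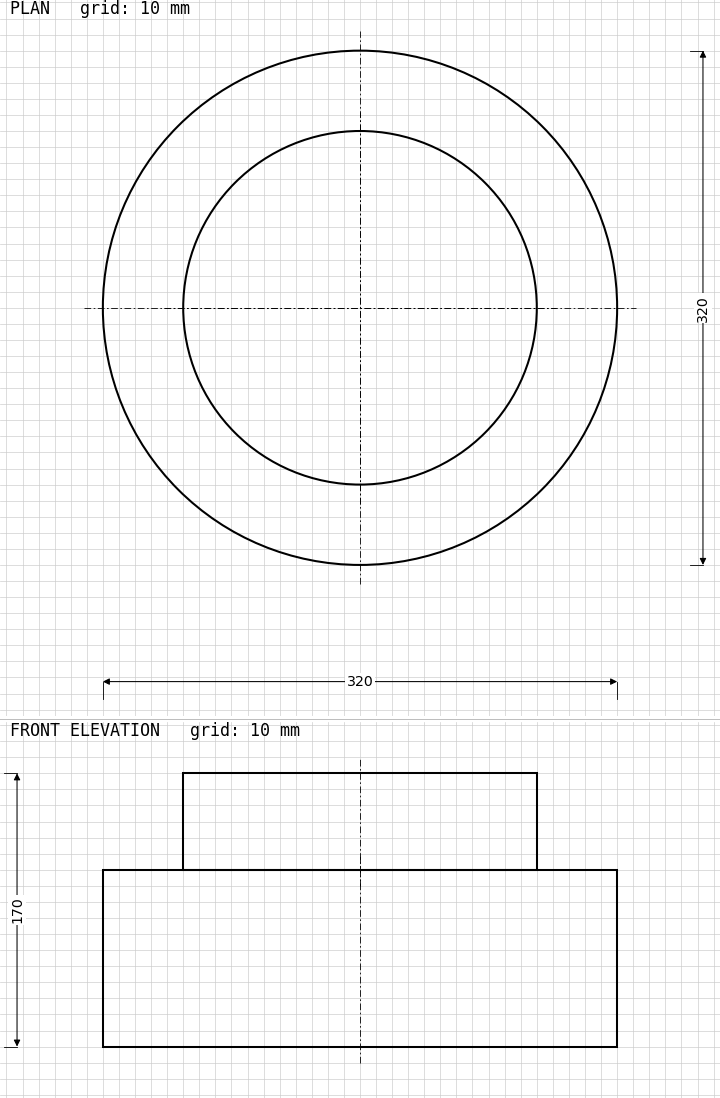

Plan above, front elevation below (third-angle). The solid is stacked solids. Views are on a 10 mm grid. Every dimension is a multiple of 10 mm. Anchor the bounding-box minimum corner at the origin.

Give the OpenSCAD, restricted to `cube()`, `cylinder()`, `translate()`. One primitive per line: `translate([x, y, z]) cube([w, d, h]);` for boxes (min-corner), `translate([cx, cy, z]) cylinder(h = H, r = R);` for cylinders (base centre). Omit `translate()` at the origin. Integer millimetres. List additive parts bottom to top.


translate([160, 160, 0]) cylinder(h = 110, r = 160);
translate([160, 160, 110]) cylinder(h = 60, r = 110);


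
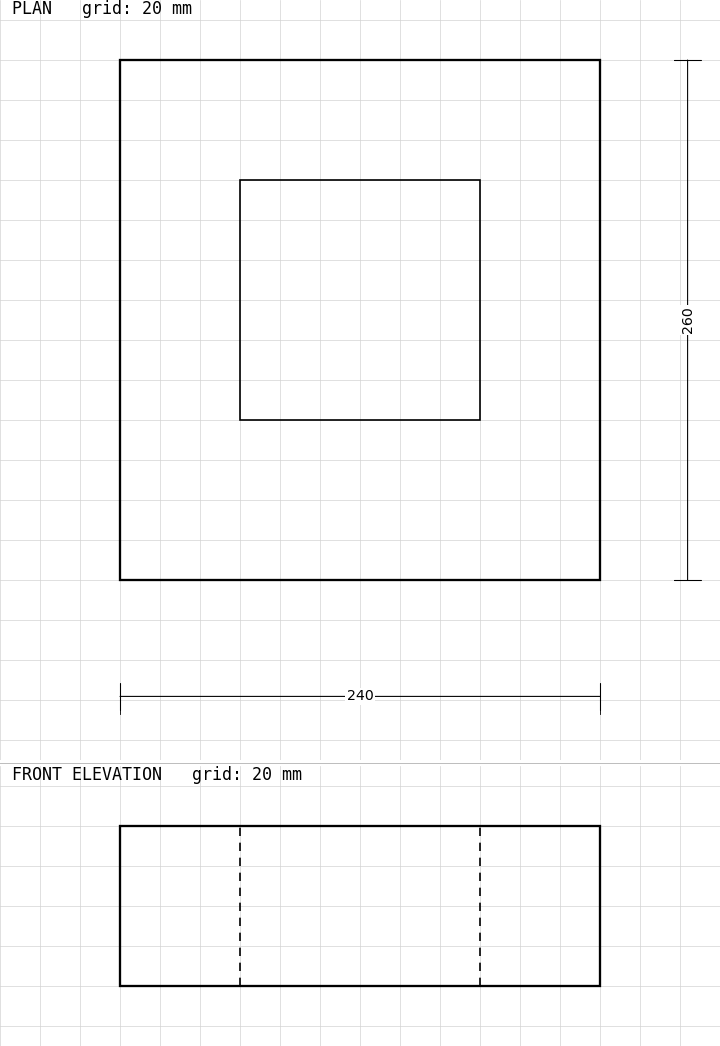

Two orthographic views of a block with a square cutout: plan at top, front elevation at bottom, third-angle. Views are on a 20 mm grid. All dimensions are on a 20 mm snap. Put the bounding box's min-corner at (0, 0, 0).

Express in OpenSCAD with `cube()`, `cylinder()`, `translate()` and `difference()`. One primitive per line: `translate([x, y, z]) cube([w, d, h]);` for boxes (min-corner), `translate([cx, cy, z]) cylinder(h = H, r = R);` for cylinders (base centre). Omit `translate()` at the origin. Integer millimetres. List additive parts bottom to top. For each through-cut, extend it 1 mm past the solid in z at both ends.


difference() {
  cube([240, 260, 80]);
  translate([60, 80, -1]) cube([120, 120, 82]);
}


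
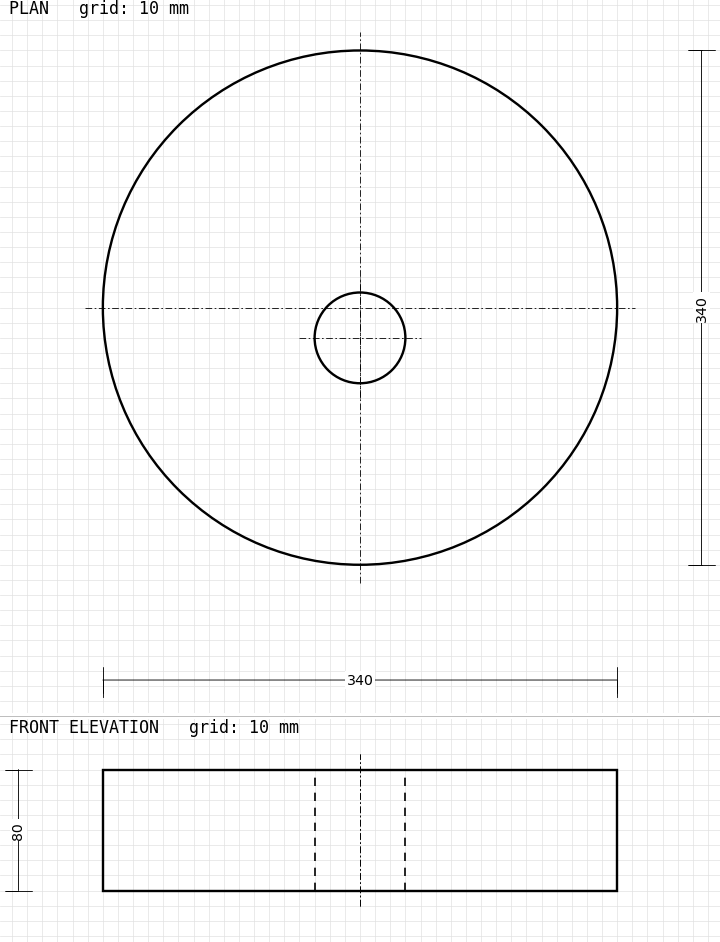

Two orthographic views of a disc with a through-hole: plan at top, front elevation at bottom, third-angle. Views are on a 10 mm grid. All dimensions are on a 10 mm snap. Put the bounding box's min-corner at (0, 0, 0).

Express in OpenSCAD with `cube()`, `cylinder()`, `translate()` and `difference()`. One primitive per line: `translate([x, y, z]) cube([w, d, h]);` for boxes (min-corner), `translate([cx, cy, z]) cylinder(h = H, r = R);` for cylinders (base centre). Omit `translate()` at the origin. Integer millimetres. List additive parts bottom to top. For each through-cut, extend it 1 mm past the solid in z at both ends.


difference() {
  translate([170, 170, 0]) cylinder(h = 80, r = 170);
  translate([170, 150, -1]) cylinder(h = 82, r = 30);
}


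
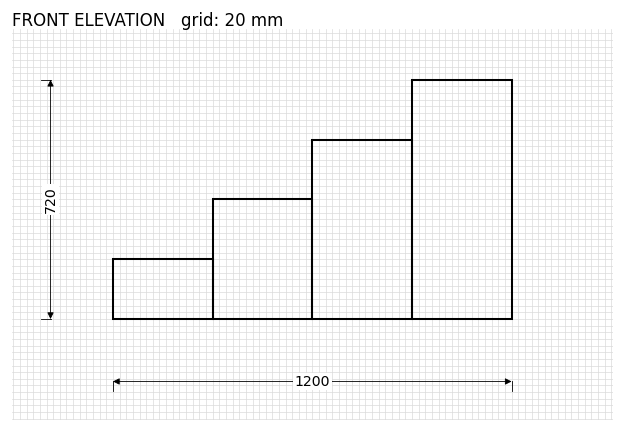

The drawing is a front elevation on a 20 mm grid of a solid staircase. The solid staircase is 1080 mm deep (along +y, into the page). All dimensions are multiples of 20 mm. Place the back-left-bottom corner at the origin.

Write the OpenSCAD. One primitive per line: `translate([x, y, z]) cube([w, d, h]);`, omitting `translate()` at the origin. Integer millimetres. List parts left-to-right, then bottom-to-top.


cube([300, 1080, 180]);
translate([300, 0, 0]) cube([300, 1080, 360]);
translate([600, 0, 0]) cube([300, 1080, 540]);
translate([900, 0, 0]) cube([300, 1080, 720]);
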